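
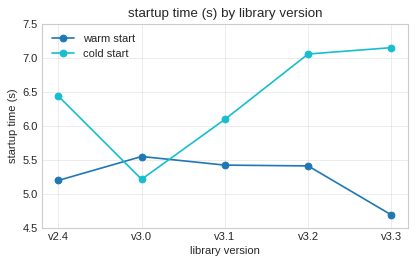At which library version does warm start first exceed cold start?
v3.0

v2.4: warm start ≈ 5.0 vs cold start ≈ 6.5 (not yet); v3.0: warm start ≈ 5.5 vs cold start ≈ 5.0 (first crossover).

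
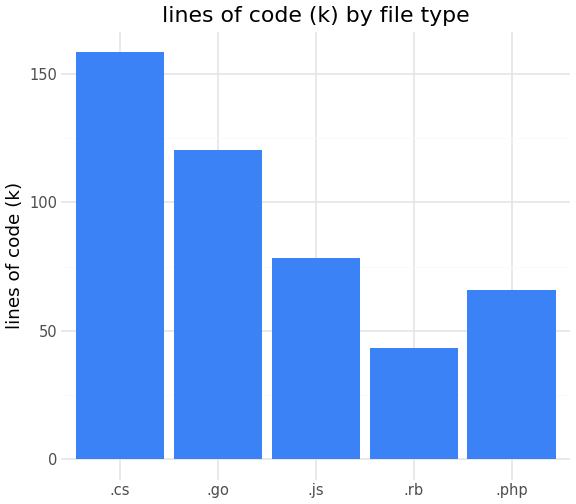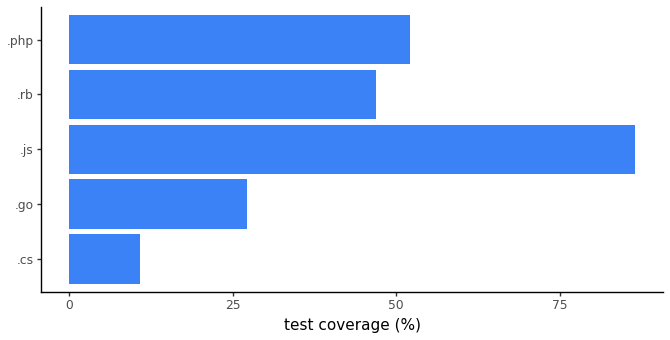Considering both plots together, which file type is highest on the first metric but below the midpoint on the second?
.cs

Chart 2 median test coverage (%) ≈ 50; below-median file types: .cs, .go. Among those, .cs has the highest lines of code (k) (≈ 160).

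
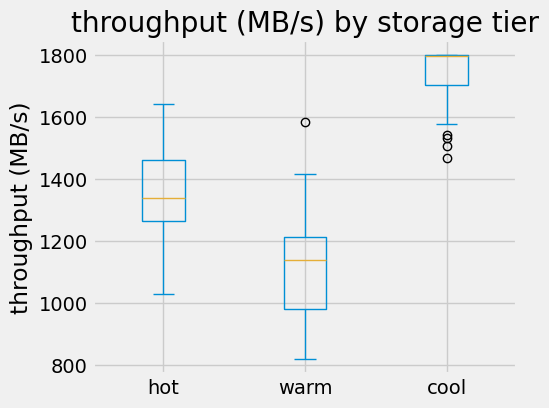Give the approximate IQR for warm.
≈ 200

Q3 ≈ 1200, Q1 ≈ 1000; IQR ≈ 200.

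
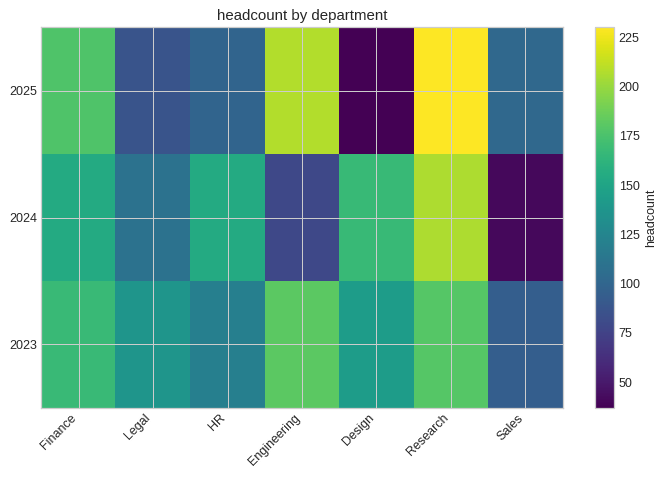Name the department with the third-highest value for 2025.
Top 4 for 2025: Research ≈ 240, Engineering ≈ 200, Finance ≈ 180, Sales ≈ 100.

Finance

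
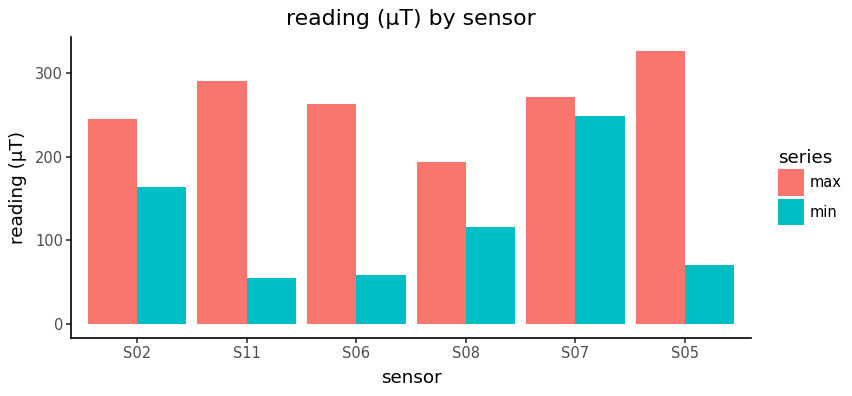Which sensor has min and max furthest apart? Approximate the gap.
S05, ≈ 300 µT

S05: min ≈ 50, max ≈ 350 → gap ≈ 300. Next-largest (S11) is only ≈ 250.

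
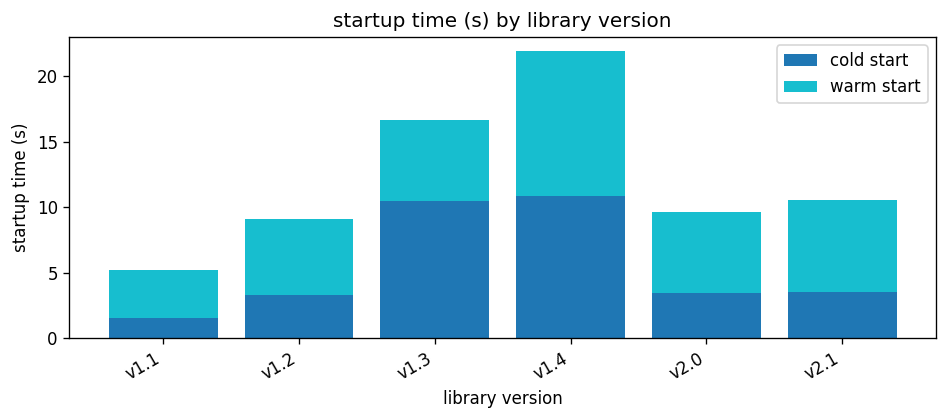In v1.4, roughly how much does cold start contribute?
≈ 10

cold start top ≈ 10, bottom ≈ 0; segment ≈ 10.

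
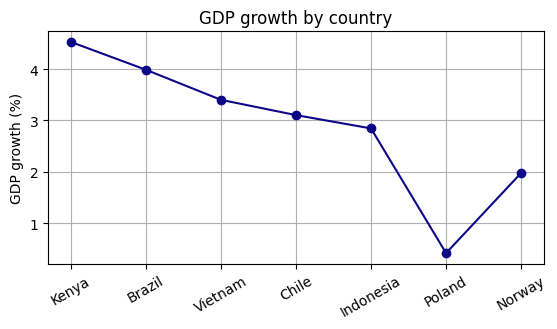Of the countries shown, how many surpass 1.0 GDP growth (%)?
Above 1.0: Kenya, Brazil, Vietnam, Chile, Indonesia, Norway.

6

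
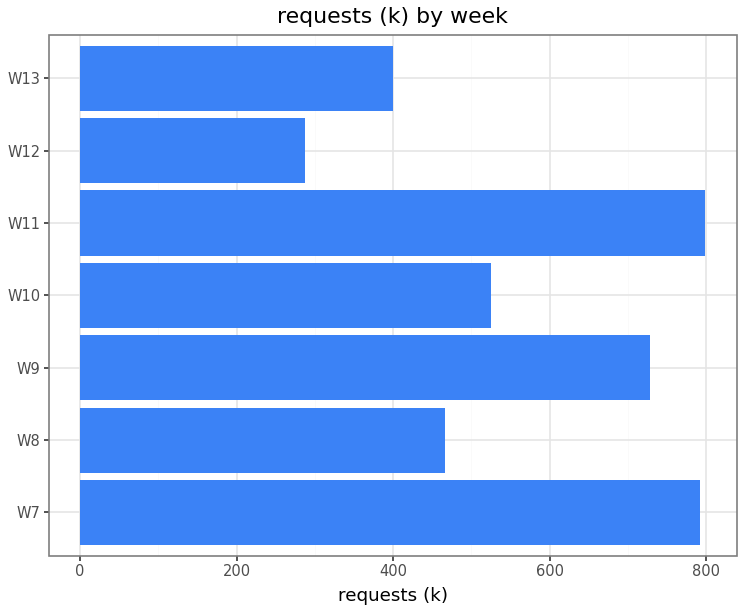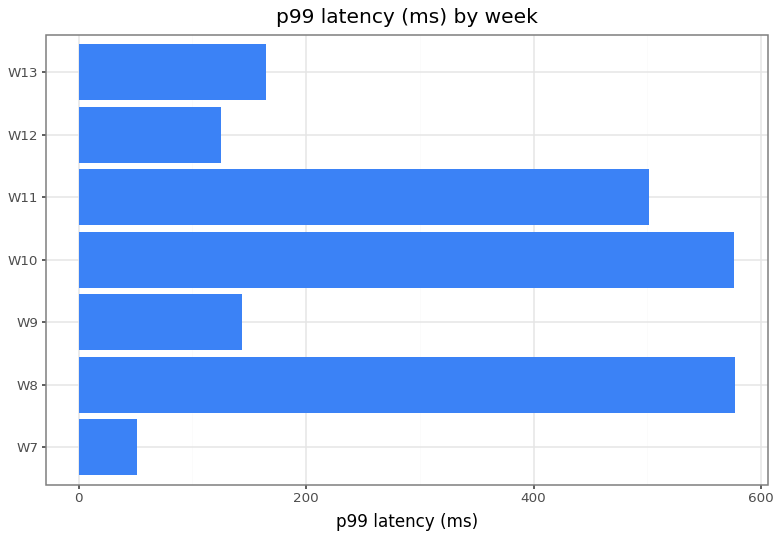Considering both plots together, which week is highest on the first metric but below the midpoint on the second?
Chart 2 median p99 latency (ms) ≈ 200; below-median weeks: W7, W9, W12. Among those, W7 has the highest requests (k) (≈ 800).

W7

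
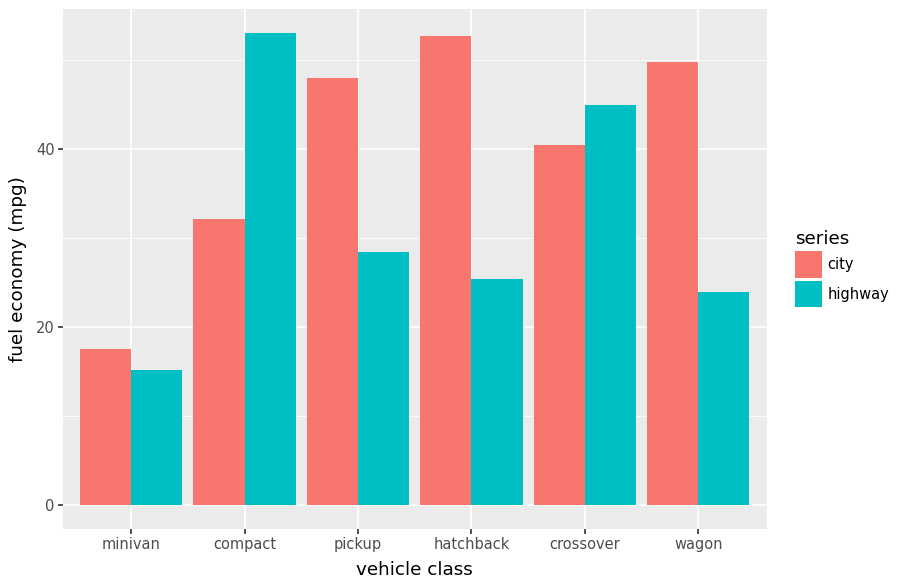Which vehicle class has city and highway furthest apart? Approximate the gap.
hatchback, ≈ 30 mpg

hatchback: city ≈ 55, highway ≈ 25 → gap ≈ 30. Next-largest (wagon) is only ≈ 25.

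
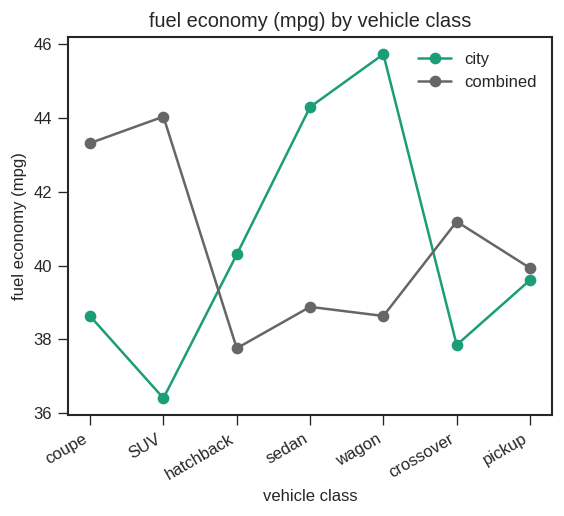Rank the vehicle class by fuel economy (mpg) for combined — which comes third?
Top 4 for combined: SUV ≈ 44, coupe ≈ 43, crossover ≈ 41, pickup ≈ 40.

crossover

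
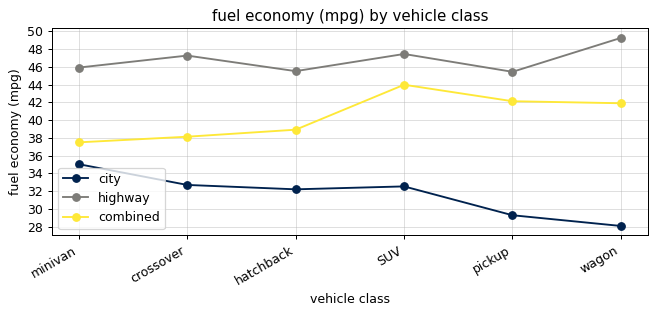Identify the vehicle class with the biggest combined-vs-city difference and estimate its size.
wagon, ≈ 14 mpg

wagon: combined ≈ 42, city ≈ 28 → gap ≈ 14. Next-largest (pickup) is only ≈ 12.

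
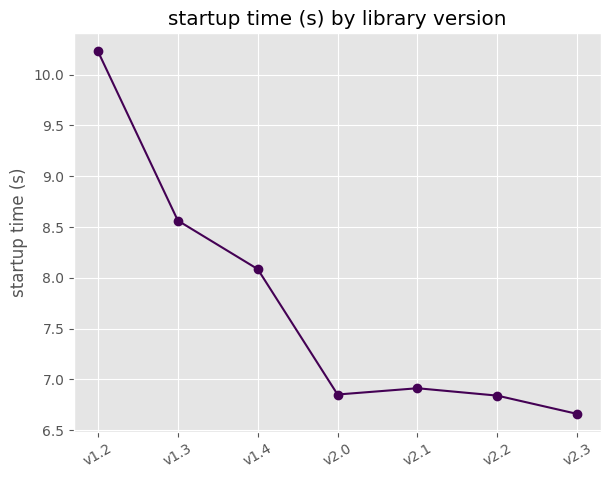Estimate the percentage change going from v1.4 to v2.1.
≈ -12.5%

v1.4 ≈ 8.0, v2.1 ≈ 7.0; (7.0 − 8.0) / 8.0 ≈ -12.5%.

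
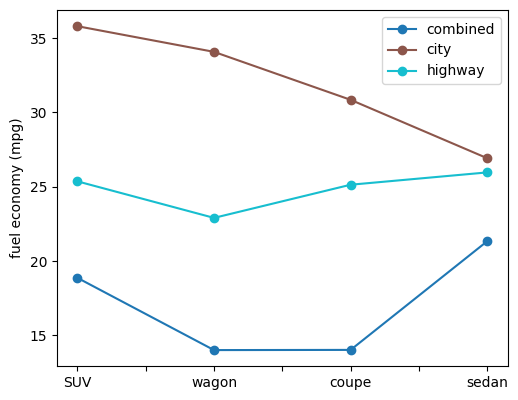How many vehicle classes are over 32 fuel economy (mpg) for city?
Above 32: SUV, wagon.

2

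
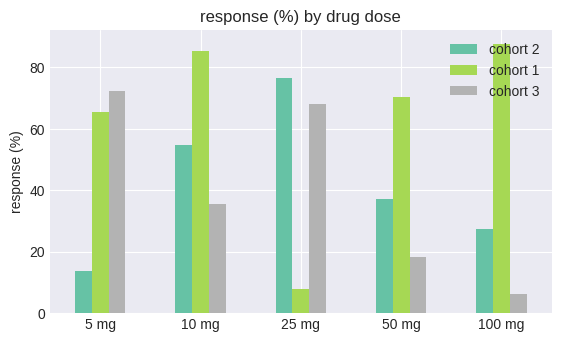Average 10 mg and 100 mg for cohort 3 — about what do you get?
≈ 25

(40 + 10) / 2 ≈ 25.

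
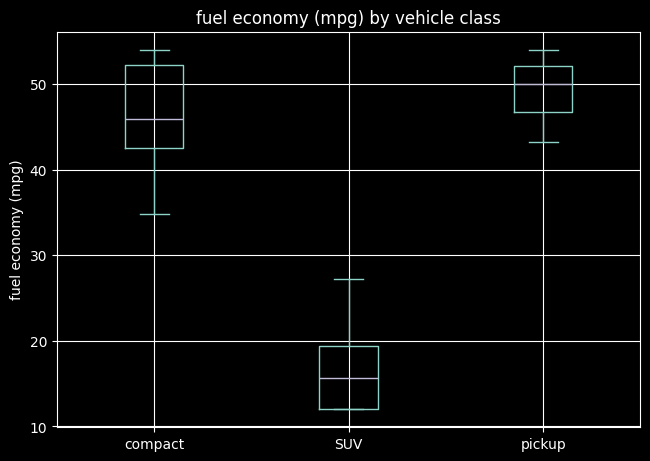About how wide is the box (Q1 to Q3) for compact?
≈ 10

Q3 ≈ 50, Q1 ≈ 40; IQR ≈ 10.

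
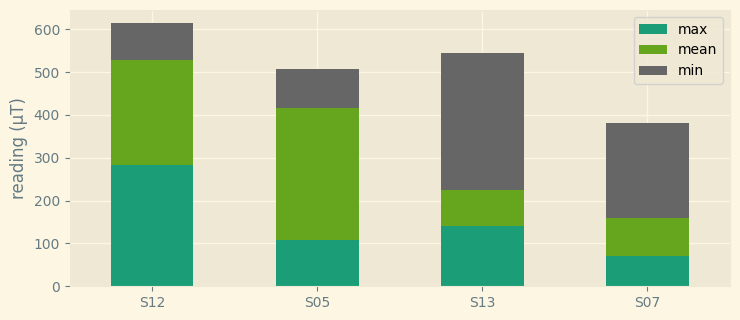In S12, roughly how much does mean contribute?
mean top ≈ 500, bottom ≈ 300; segment ≈ 200.

≈ 200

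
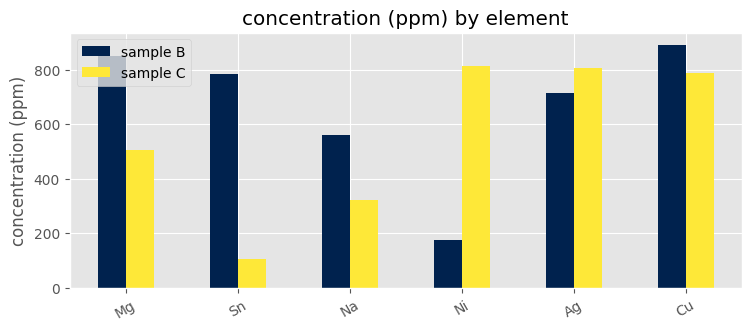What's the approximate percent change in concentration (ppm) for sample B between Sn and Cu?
Sn ≈ 800, Cu ≈ 900; (900 − 800) / 800 ≈ +12.5%.

≈ +12.5%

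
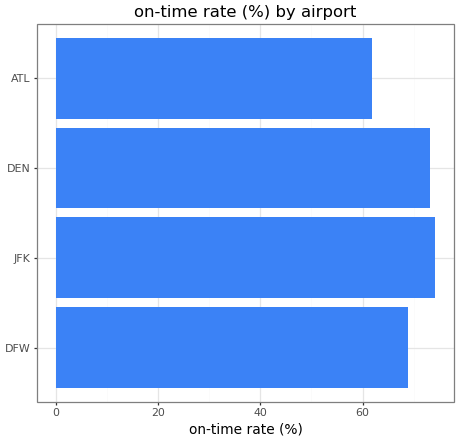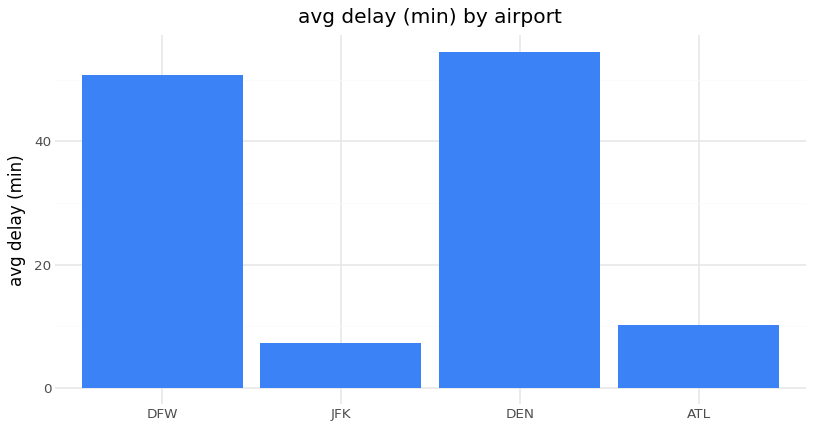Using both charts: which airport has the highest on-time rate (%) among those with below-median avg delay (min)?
Chart 2 median avg delay (min) ≈ 30; below-median airports: JFK, ATL. Among those, JFK has the highest on-time rate (%) (≈ 70).

JFK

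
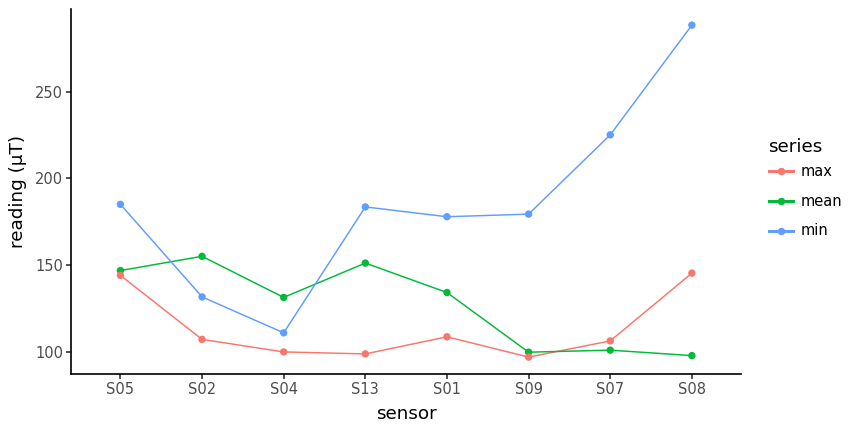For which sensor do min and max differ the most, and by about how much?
S08, ≈ 140 µT

S08: min ≈ 280, max ≈ 140 → gap ≈ 140. Next-largest (S07) is only ≈ 120.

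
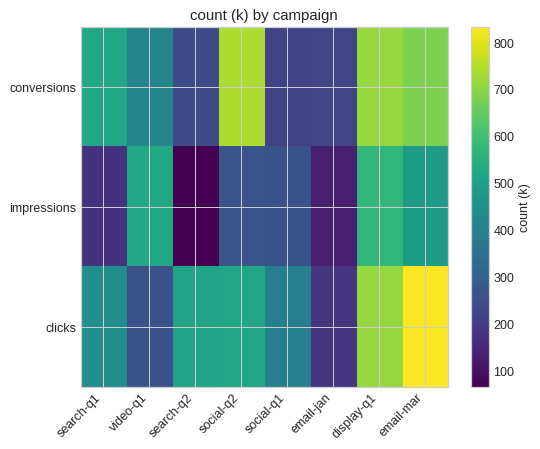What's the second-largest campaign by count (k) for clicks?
Top 3 for clicks: email-mar ≈ 800, display-q1 ≈ 700, social-q2 ≈ 500.

display-q1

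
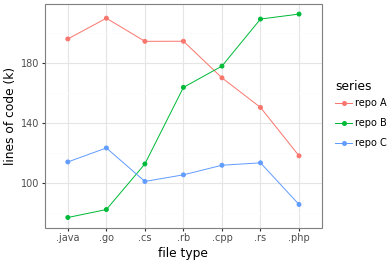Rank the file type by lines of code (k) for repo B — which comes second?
.rs

Top 3 for repo B: .php ≈ 220, .rs ≈ 200, .cpp ≈ 180.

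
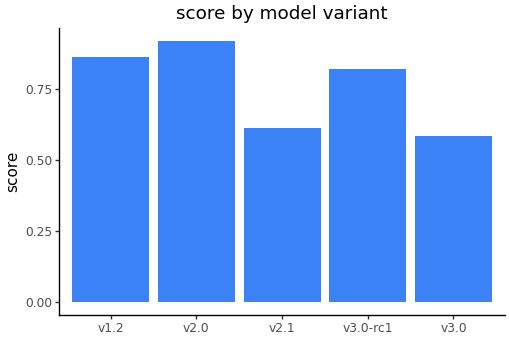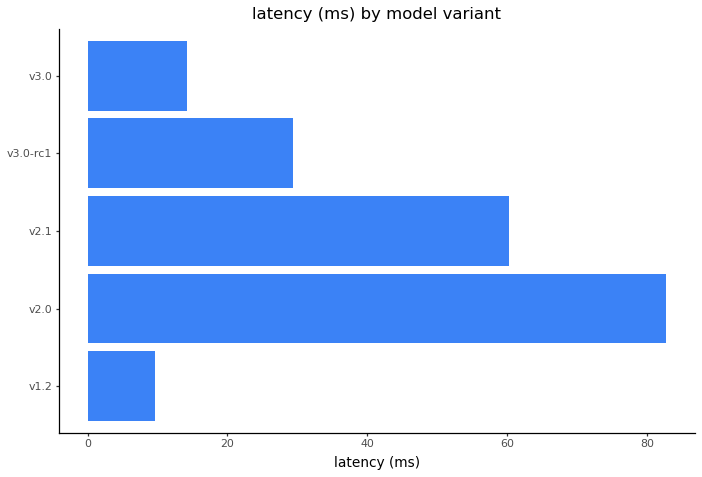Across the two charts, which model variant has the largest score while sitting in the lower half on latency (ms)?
Chart 2 median latency (ms) ≈ 30; below-median model variants: v1.2, v3.0. Among those, v1.2 has the highest score (≈ 0.9).

v1.2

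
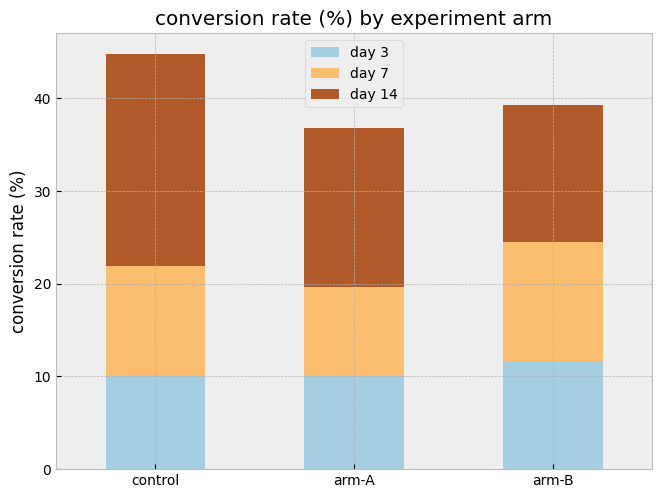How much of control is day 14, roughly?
day 14 top ≈ 45, bottom ≈ 20; segment ≈ 25.

≈ 25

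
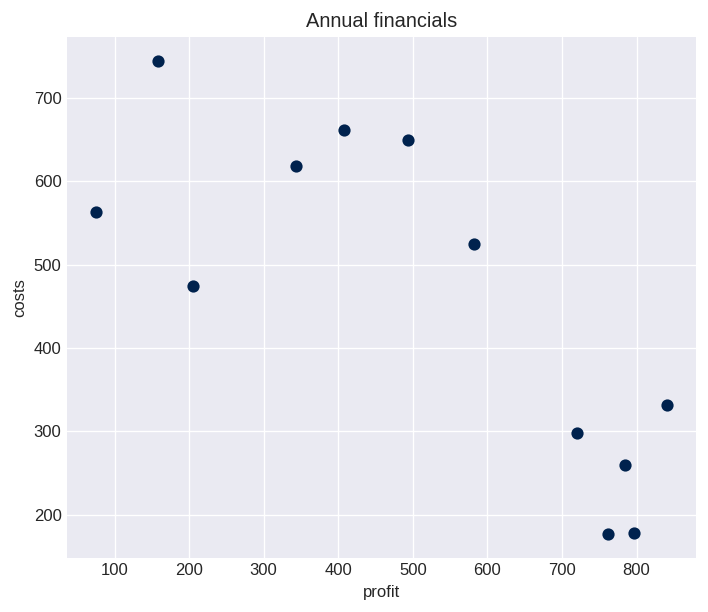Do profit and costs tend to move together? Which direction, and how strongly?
Points are negatively correlated; strong (|r| ≈ 0.8).

negative, strong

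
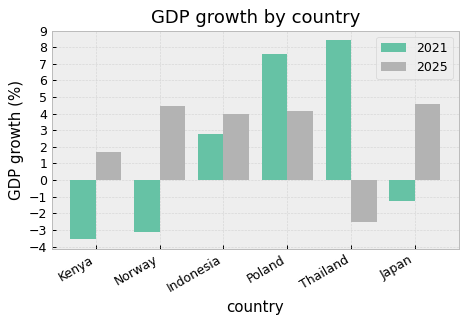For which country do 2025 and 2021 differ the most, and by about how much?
Thailand: 2025 ≈ -3, 2021 ≈ 8 → gap ≈ 11. Next-largest (Norway) is only ≈ 7.

Thailand, ≈ 11 %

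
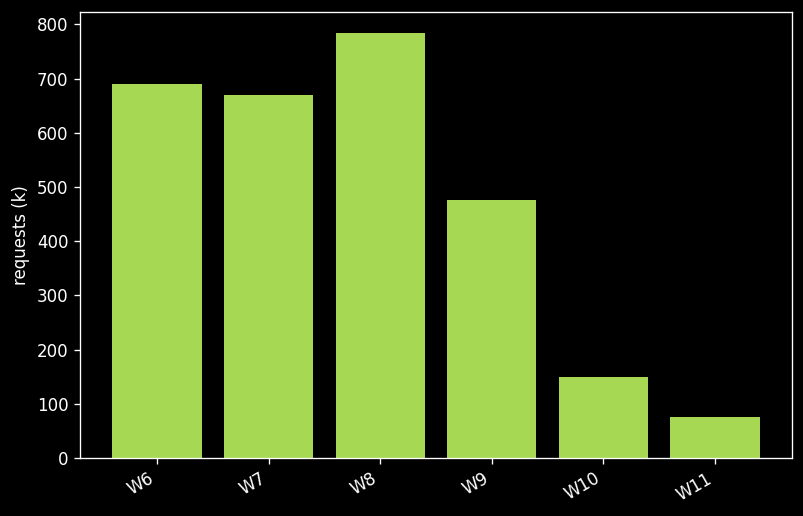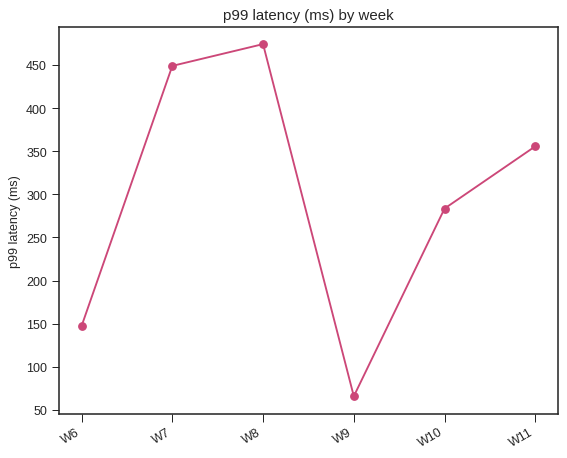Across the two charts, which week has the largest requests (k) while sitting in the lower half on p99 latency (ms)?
W6

Chart 2 median p99 latency (ms) ≈ 300; below-median weeks: W6, W9, W10. Among those, W6 has the highest requests (k) (≈ 700).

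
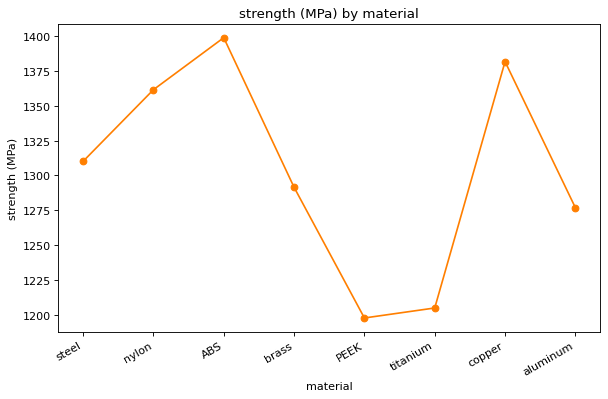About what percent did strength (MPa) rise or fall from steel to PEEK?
≈ -9.1%

steel ≈ 1320, PEEK ≈ 1200; (1200 − 1320) / 1320 ≈ -9.1%.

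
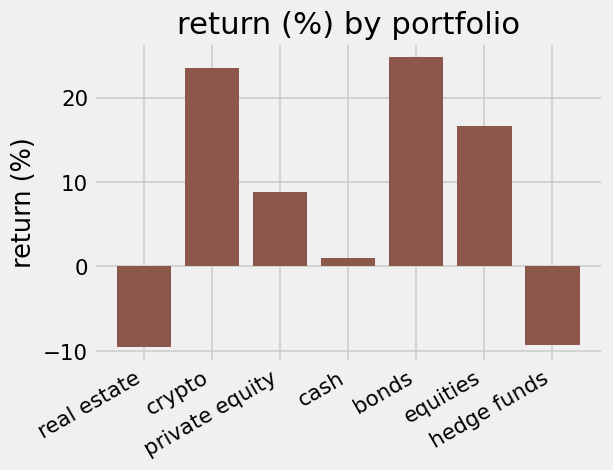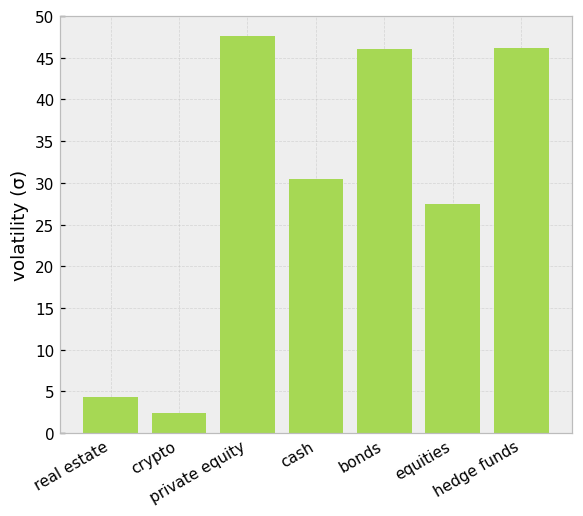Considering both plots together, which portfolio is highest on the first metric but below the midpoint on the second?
crypto

Chart 2 median volatility (σ) ≈ 30; below-median portfolios: real estate, crypto, equities. Among those, crypto has the highest return (%) (≈ 25).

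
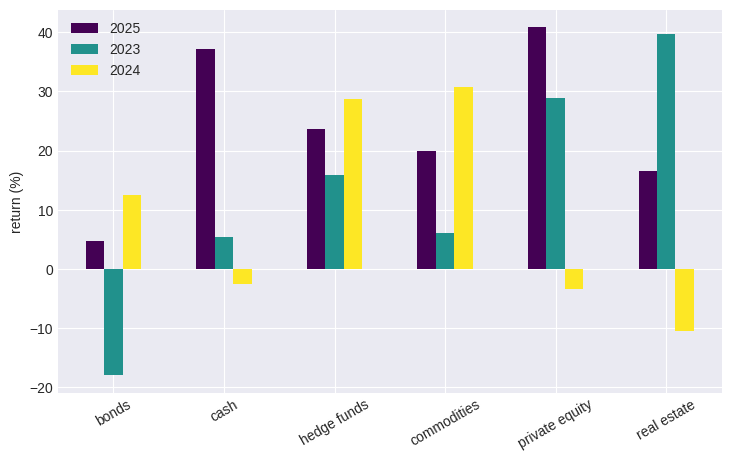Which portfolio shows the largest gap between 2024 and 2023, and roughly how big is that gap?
real estate: 2024 ≈ -10, 2023 ≈ 40 → gap ≈ 50. Next-largest (private equity) is only ≈ 35.

real estate, ≈ 50 %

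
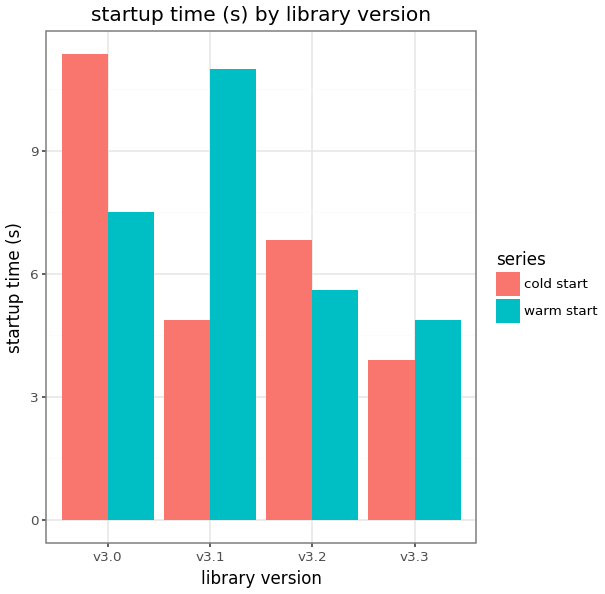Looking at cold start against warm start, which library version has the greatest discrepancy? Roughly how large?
v3.1: cold start ≈ 5, warm start ≈ 11 → gap ≈ 6. Next-largest (v3.0) is only ≈ 4.

v3.1, ≈ 6 s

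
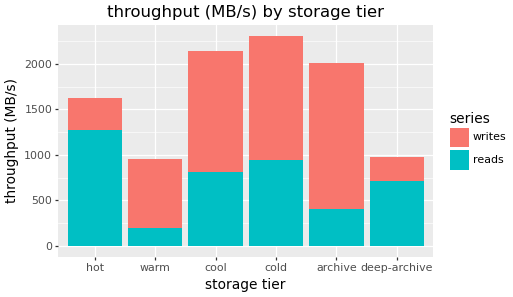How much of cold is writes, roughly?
writes top ≈ 2400, bottom ≈ 1000; segment ≈ 1400.

≈ 1400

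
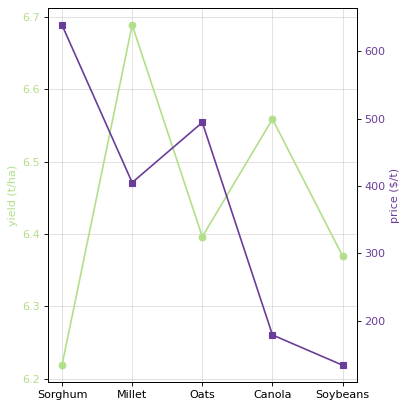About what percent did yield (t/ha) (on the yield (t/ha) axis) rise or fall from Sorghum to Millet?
Sorghum ≈ 6.20, Millet ≈ 6.70; (6.70 − 6.20) / 6.20 ≈ +8.1%.

≈ +8.1%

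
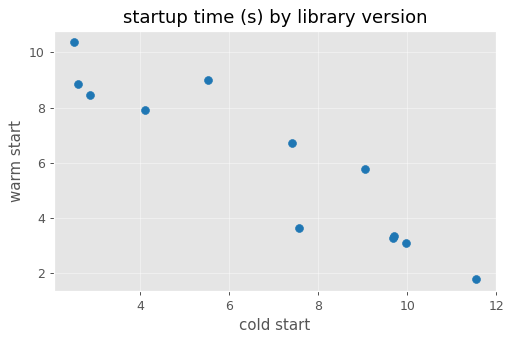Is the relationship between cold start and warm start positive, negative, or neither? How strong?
Points are negatively correlated; strong (|r| ≈ 0.9).

negative, strong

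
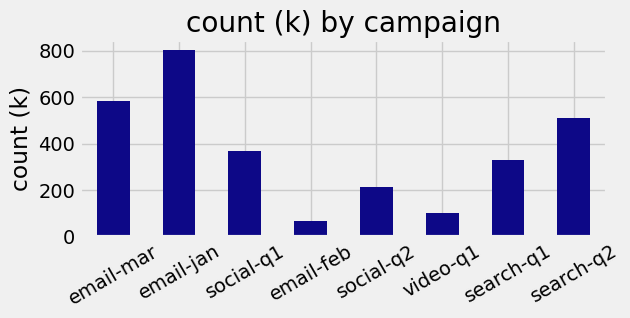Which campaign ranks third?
search-q2

Top 4: email-jan ≈ 800, email-mar ≈ 600, search-q2 ≈ 500, social-q1 ≈ 400.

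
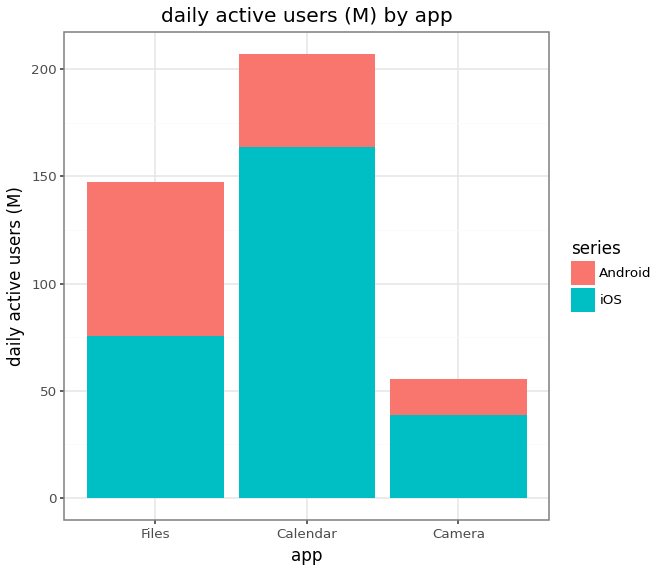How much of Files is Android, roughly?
Android top ≈ 140, bottom ≈ 80; segment ≈ 60.

≈ 60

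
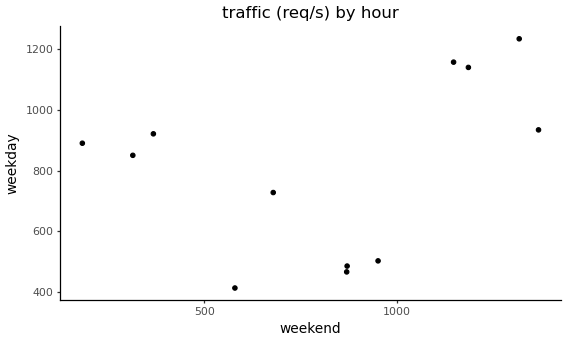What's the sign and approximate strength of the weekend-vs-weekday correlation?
positive, weak

Points are positively correlated; weak (|r| ≈ 0.3).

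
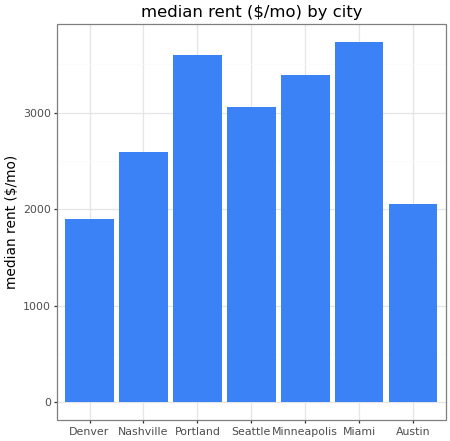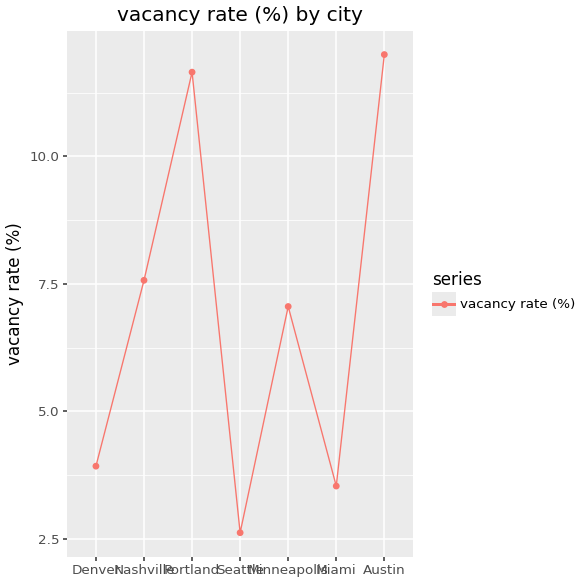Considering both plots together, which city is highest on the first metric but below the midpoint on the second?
Miami

Chart 2 median vacancy rate (%) ≈ 8; below-median cities: Denver, Seattle, Miami. Among those, Miami has the highest median rent ($/mo) (≈ 3500).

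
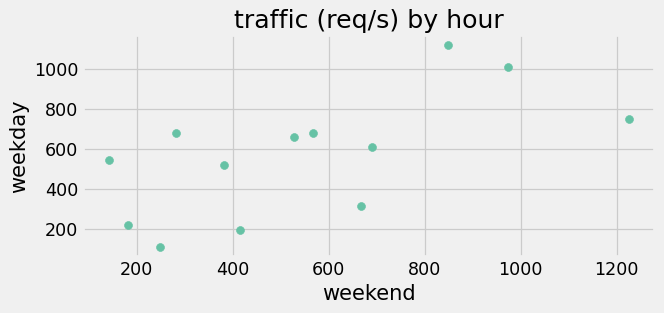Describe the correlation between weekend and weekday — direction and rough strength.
Points are positively correlated; moderate (|r| ≈ 0.6).

positive, moderate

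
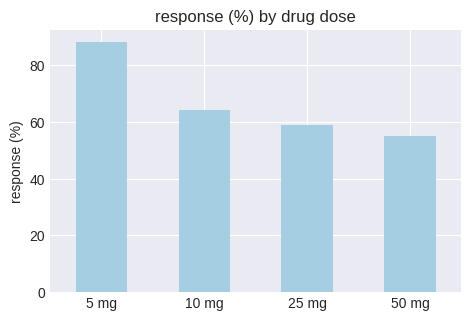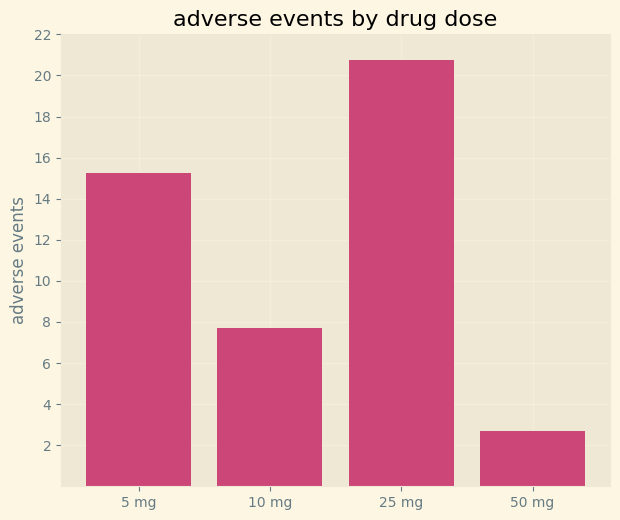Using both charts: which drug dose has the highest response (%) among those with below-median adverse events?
Chart 2 median adverse events ≈ 12; below-median drug doses: 10 mg, 50 mg. Among those, 10 mg has the highest response (%) (≈ 60).

10 mg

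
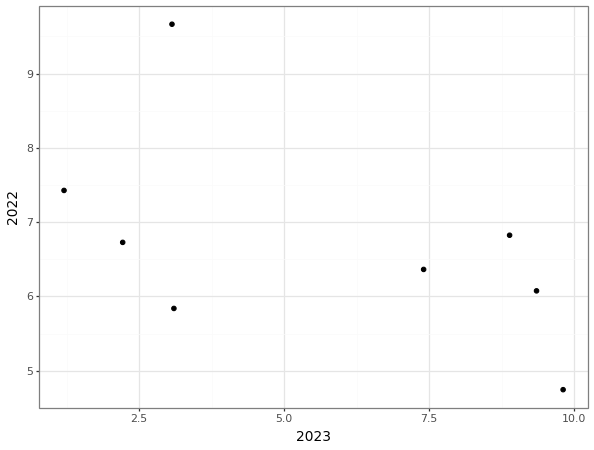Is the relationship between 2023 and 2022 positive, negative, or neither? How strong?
negative, moderate

Points are negatively correlated; moderate (|r| ≈ 0.5).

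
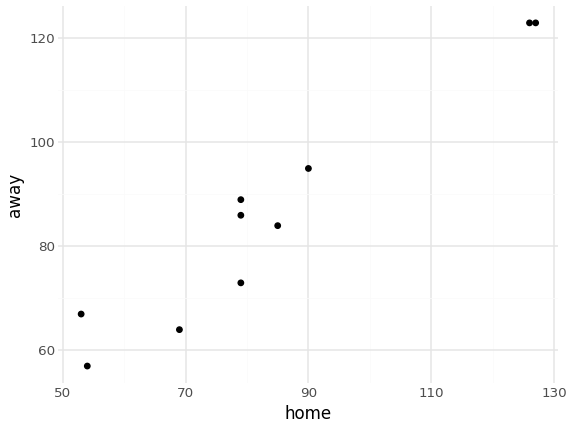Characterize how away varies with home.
positive, strong

Points are positively correlated; strong (|r| ≈ 1.0).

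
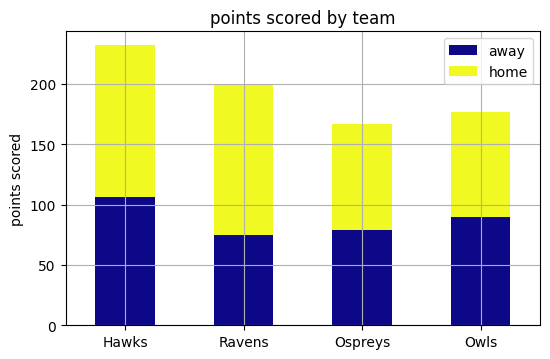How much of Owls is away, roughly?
away top ≈ 80, bottom ≈ 0; segment ≈ 80.

≈ 80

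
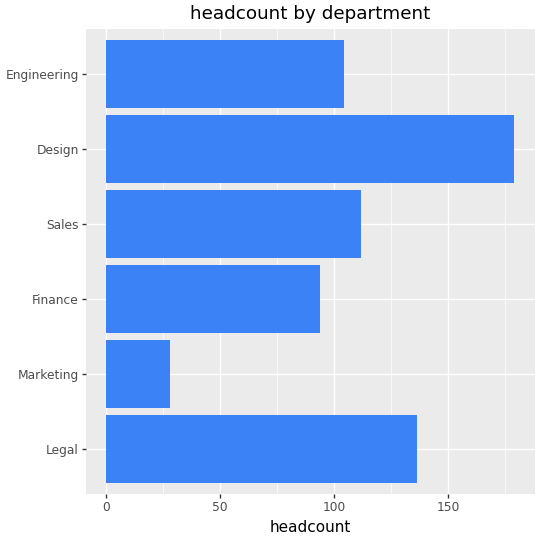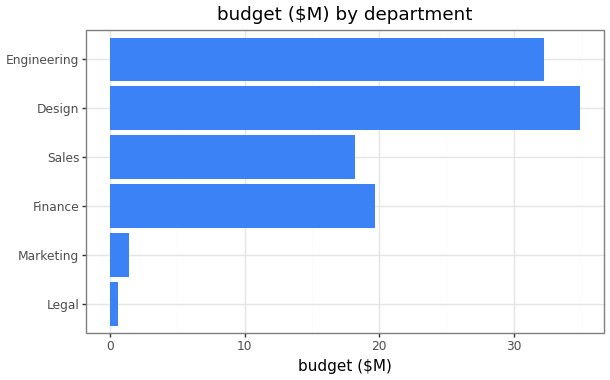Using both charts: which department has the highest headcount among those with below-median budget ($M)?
Chart 2 median budget ($M) ≈ 20; below-median departments: Legal, Marketing, Sales. Among those, Legal has the highest headcount (≈ 140).

Legal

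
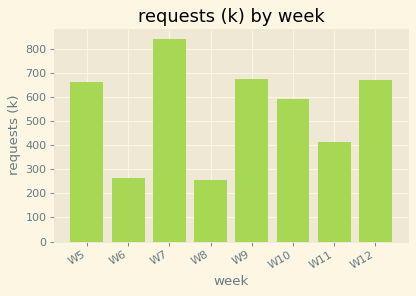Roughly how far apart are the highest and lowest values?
≈ 500

Max W7 ≈ 800, min W8 ≈ 300; range ≈ 500.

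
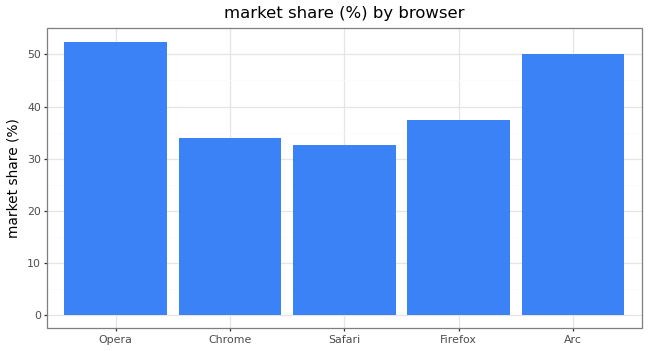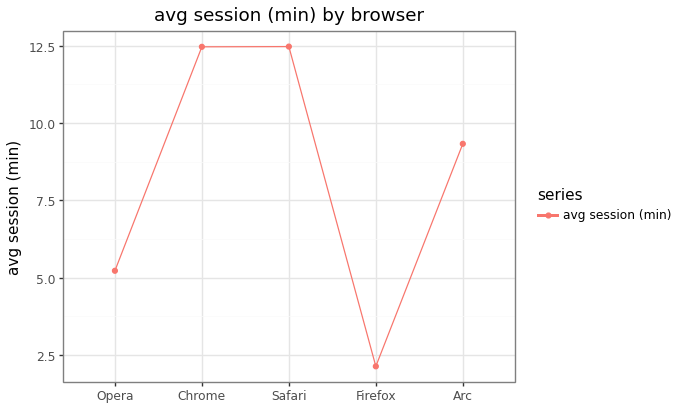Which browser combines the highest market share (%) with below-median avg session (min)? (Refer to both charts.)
Chart 2 median avg session (min) ≈ 10; below-median browsers: Opera, Firefox. Among those, Opera has the highest market share (%) (≈ 50).

Opera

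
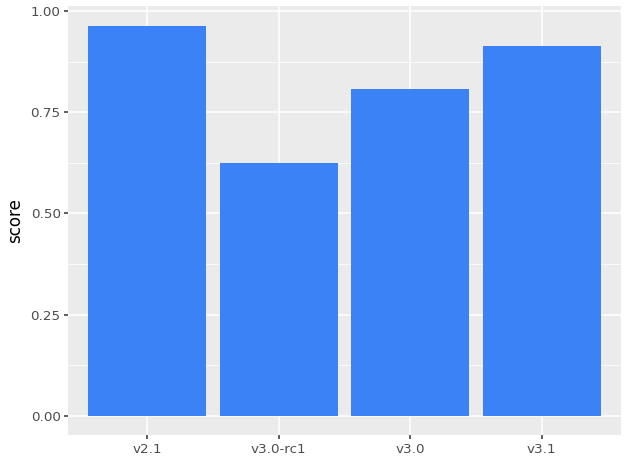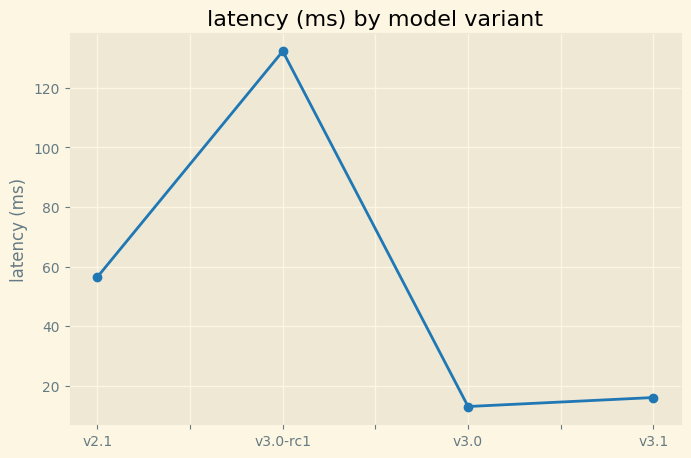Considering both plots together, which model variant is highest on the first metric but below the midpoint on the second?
v3.1

Chart 2 median latency (ms) ≈ 40; below-median model variants: v3.0, v3.1. Among those, v3.1 has the highest score (≈ 0.9).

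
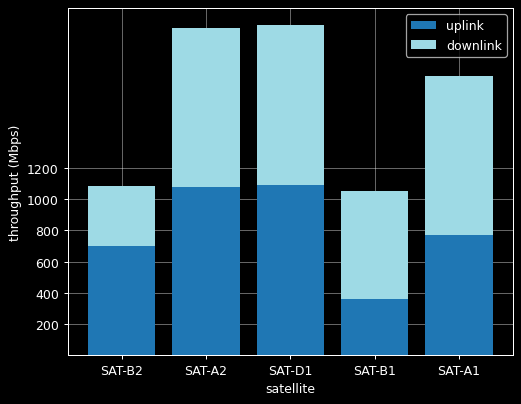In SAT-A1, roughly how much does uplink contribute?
uplink top ≈ 800, bottom ≈ 0; segment ≈ 800.

≈ 800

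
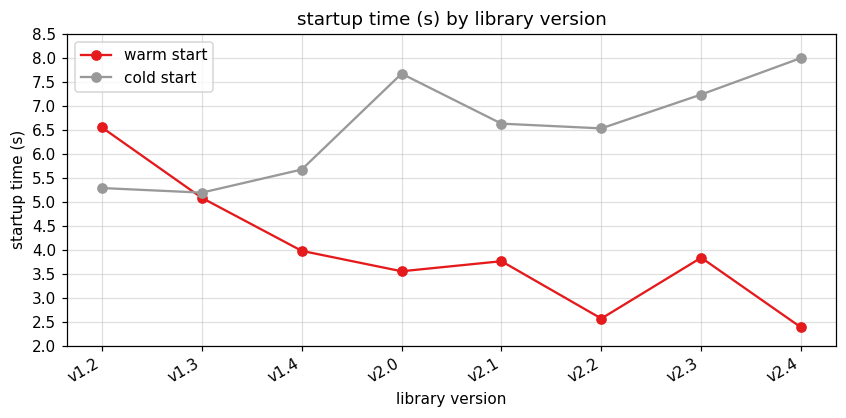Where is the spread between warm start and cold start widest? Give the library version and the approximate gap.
v2.4, ≈ 5.5 s

v2.4: warm start ≈ 2.5, cold start ≈ 8.0 → gap ≈ 5.5. Next-largest (v2.0) is only ≈ 4.0.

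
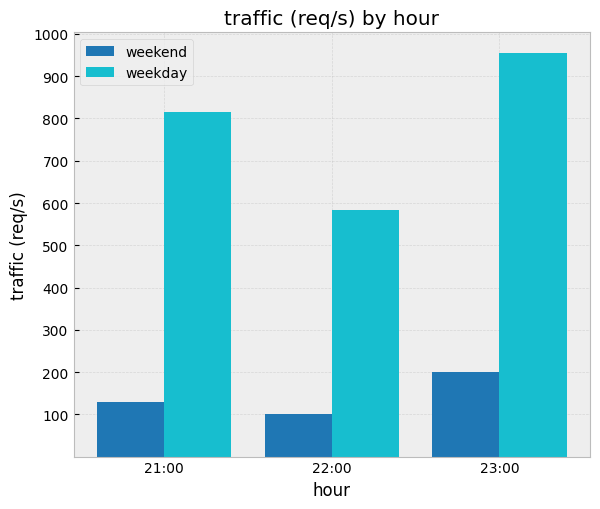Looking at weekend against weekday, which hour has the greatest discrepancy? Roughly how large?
23:00, ≈ 800 req/s

23:00: weekend ≈ 200, weekday ≈ 1000 → gap ≈ 800. Next-largest (21:00) is only ≈ 700.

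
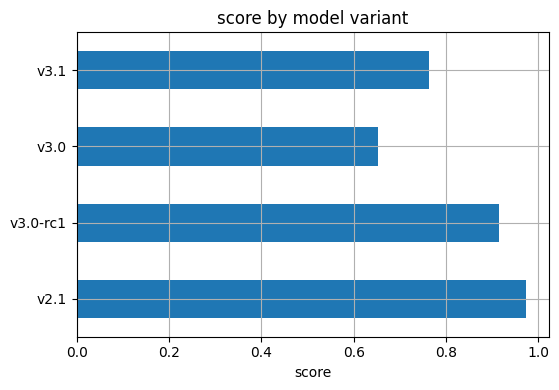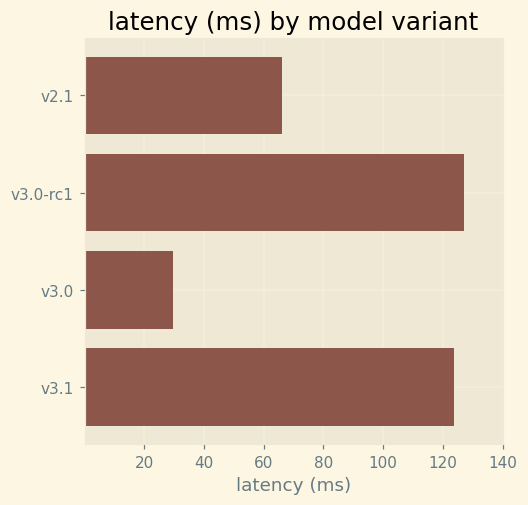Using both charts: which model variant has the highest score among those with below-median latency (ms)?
Chart 2 median latency (ms) ≈ 100; below-median model variants: v2.1, v3.0. Among those, v2.1 has the highest score (≈ 1).

v2.1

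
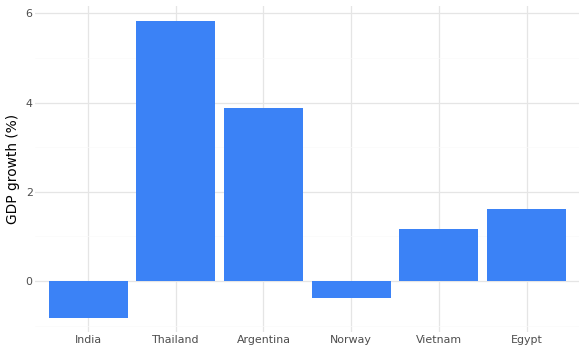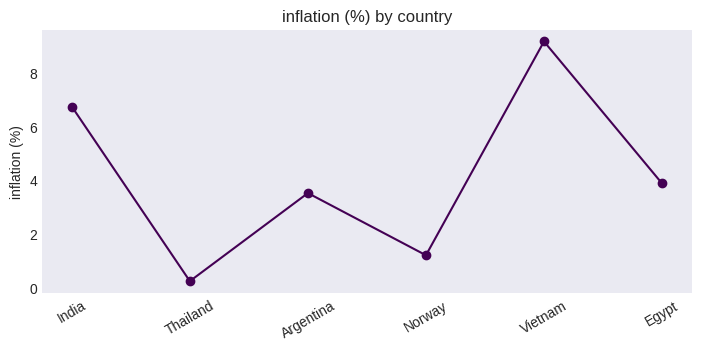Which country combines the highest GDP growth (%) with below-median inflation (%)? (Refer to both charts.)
Thailand

Chart 2 median inflation (%) ≈ 4; below-median countries: Thailand, Argentina, Norway. Among those, Thailand has the highest GDP growth (%) (≈ 6).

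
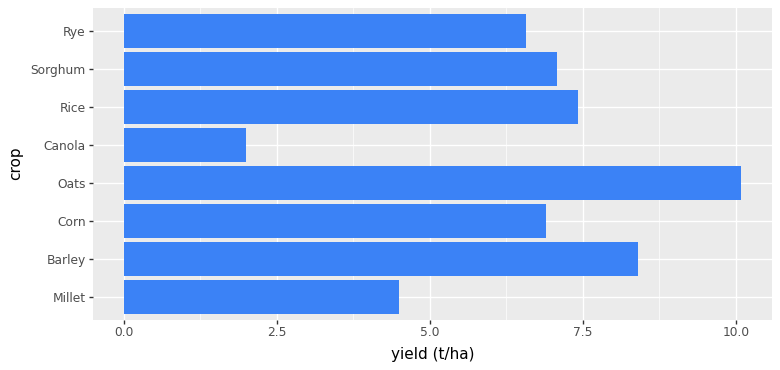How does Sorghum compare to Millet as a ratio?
Sorghum ≈ 7, Millet ≈ 4; 7/4 ≈ 1.75.

≈ 1.75×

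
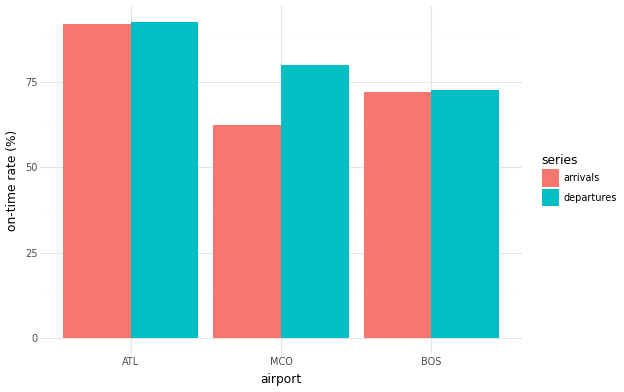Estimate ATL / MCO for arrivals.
ATL ≈ 90, MCO ≈ 60; 90/60 ≈ 1.5.

≈ 1.5×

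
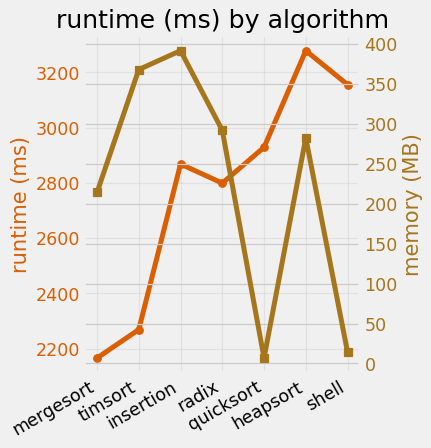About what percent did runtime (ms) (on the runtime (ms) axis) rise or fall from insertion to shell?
insertion ≈ 2900, shell ≈ 3200; (3200 − 2900) / 2900 ≈ +10.3%.

≈ +10.3%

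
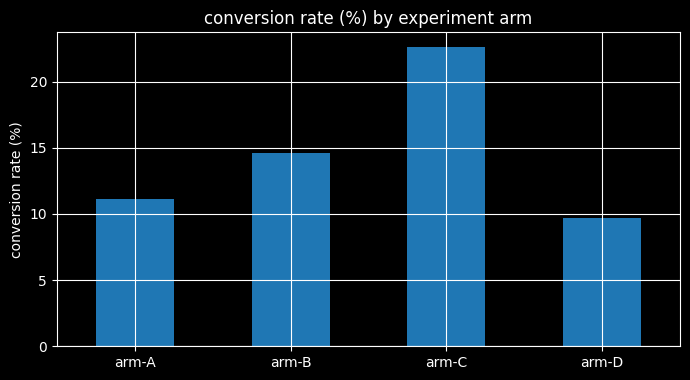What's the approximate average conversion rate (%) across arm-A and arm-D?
≈ 11

(12 + 10) / 2 ≈ 11.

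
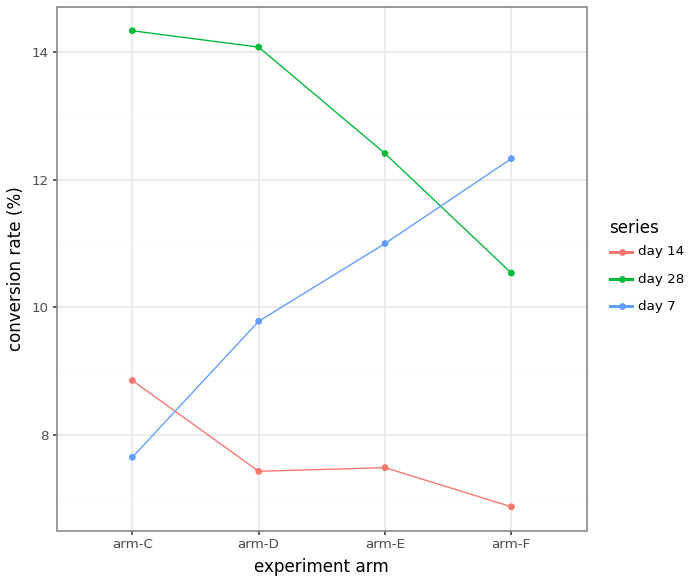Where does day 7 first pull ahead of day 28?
arm-E: day 7 ≈ 11 vs day 28 ≈ 12 (not yet); arm-F: day 7 ≈ 12 vs day 28 ≈ 11 (first crossover).

arm-F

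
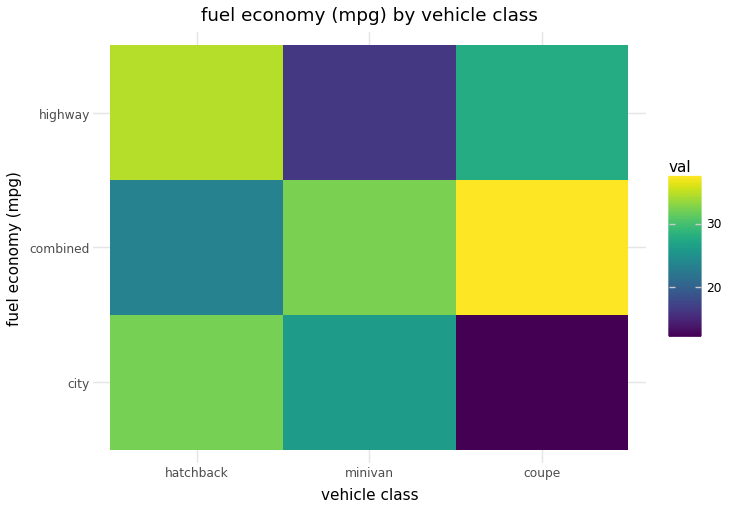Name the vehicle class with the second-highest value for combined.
Top 3 for combined: coupe ≈ 40, minivan ≈ 35, hatchback ≈ 25.

minivan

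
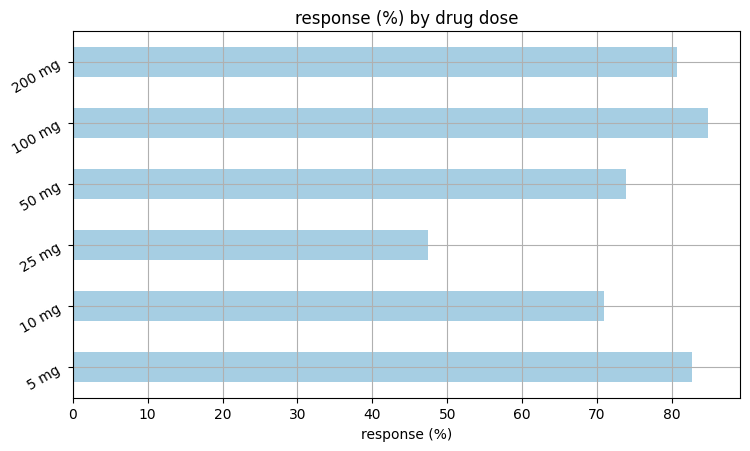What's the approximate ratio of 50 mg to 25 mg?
50 mg ≈ 70, 25 mg ≈ 50; 70/50 ≈ 1.4.

≈ 1.4×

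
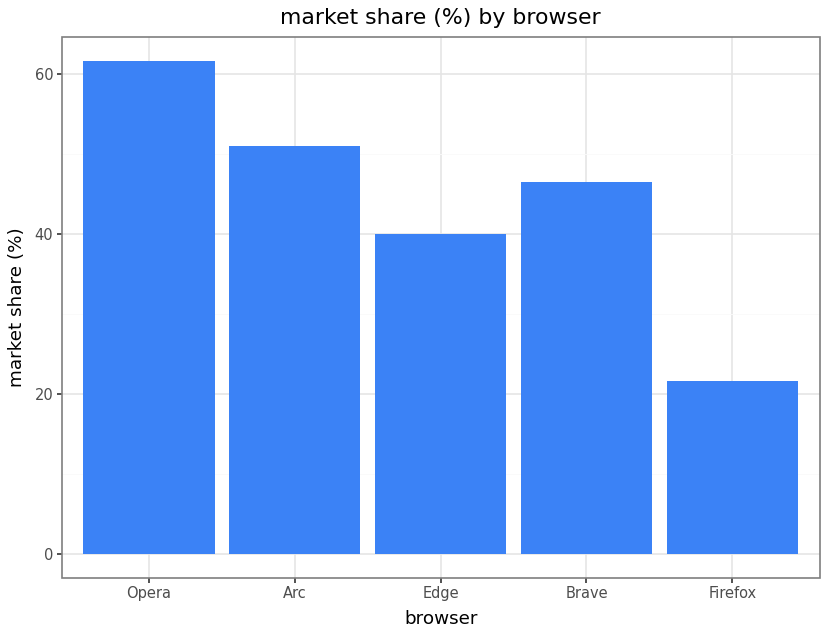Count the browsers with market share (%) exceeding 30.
4

Above 30: Opera, Arc, Edge, Brave.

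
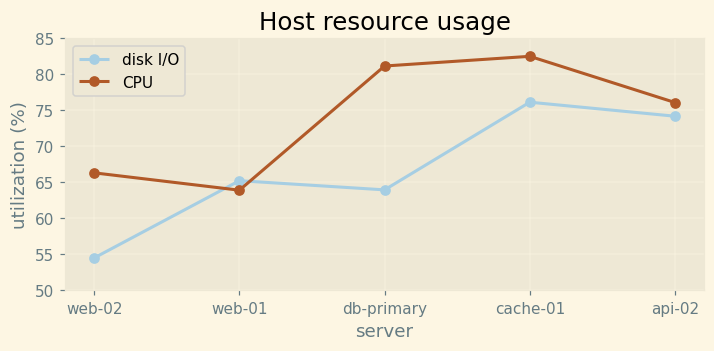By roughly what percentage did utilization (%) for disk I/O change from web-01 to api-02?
≈ +15.4%

web-01 ≈ 65, api-02 ≈ 75; (75 − 65) / 65 ≈ +15.4%.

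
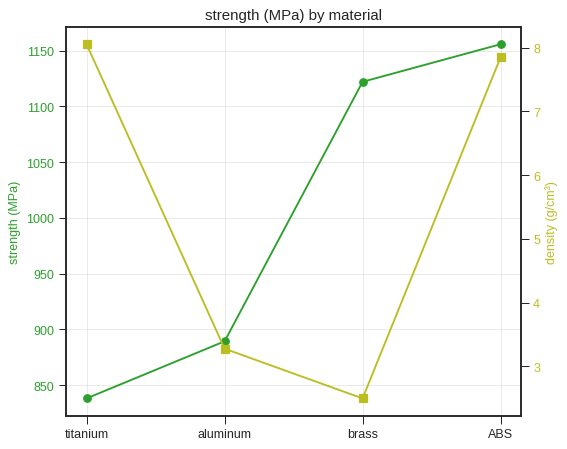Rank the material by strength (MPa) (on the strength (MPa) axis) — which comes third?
Top 4 (on the strength (MPa) axis): ABS ≈ 1150, brass ≈ 1100, aluminum ≈ 900, titanium ≈ 850.

aluminum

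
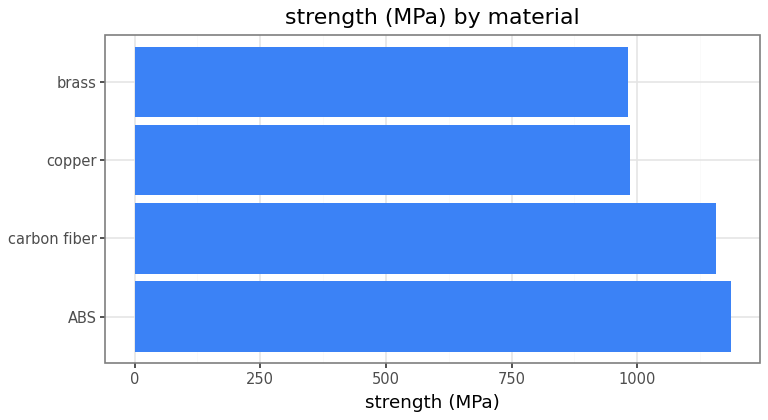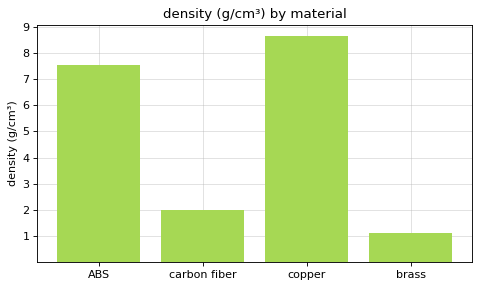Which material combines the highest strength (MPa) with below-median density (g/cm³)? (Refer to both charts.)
carbon fiber

Chart 2 median density (g/cm³) ≈ 5; below-median materials: carbon fiber, brass. Among those, carbon fiber has the highest strength (MPa) (≈ 1200).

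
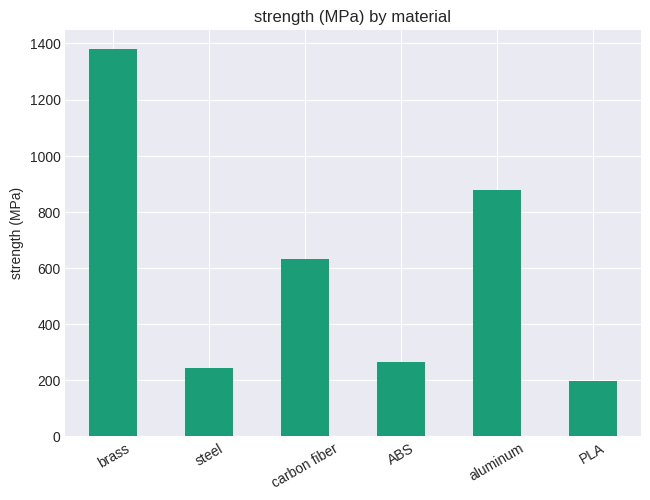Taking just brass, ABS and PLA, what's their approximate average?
(1400 + 200 + 200) / 3 ≈ 600.

≈ 600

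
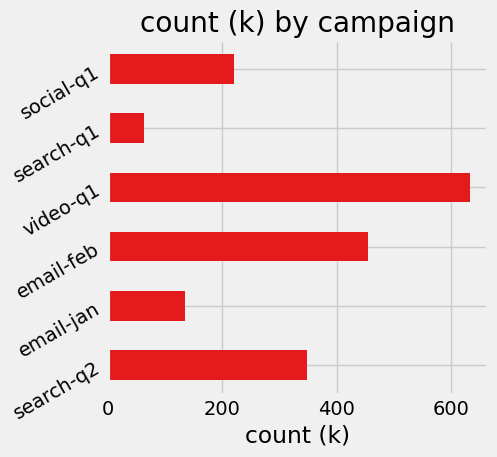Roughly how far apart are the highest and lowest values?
Max video-q1 ≈ 600, min search-q1 ≈ 100; range ≈ 500.

≈ 500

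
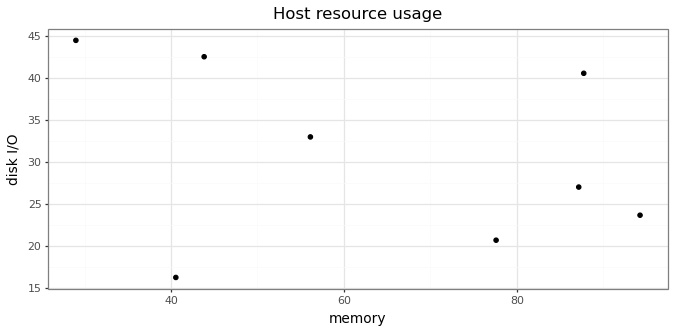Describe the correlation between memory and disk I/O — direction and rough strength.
negative, weak

Points are negatively correlated; weak (|r| ≈ 0.3).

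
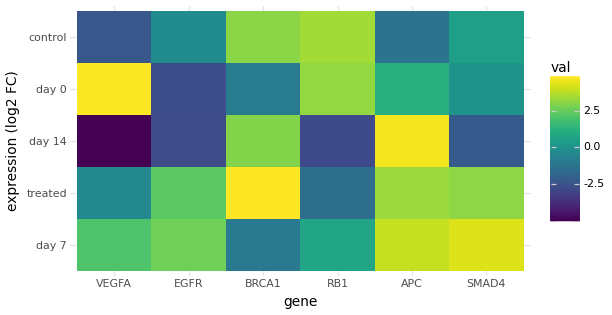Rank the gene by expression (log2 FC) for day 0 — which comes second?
Top 3 for day 0: VEGFA ≈ 5, RB1 ≈ 3, APC ≈ 1.

RB1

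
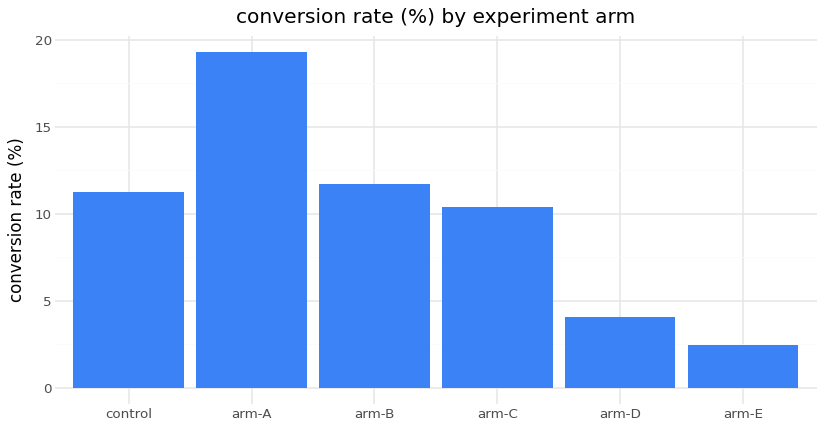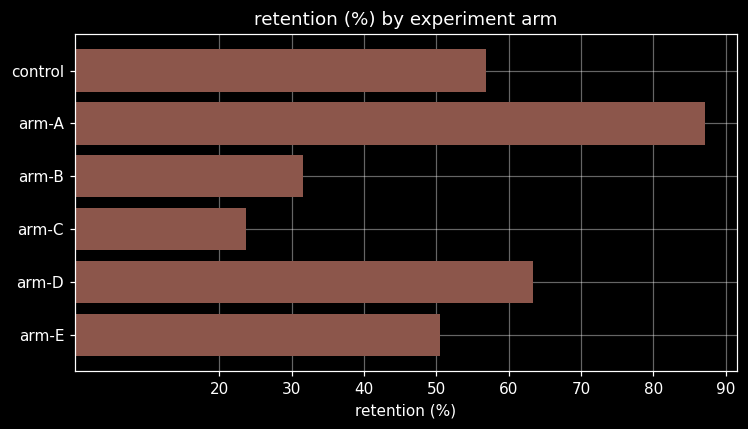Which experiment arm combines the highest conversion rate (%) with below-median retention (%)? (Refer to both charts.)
Chart 2 median retention (%) ≈ 50; below-median experiment arms: arm-B, arm-C, arm-E. Among those, arm-B has the highest conversion rate (%) (≈ 12).

arm-B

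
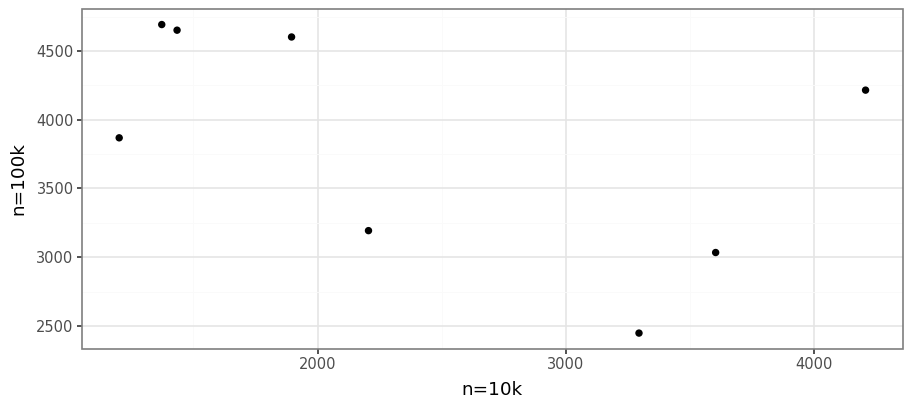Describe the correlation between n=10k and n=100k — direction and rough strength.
negative, moderate

Points are negatively correlated; moderate (|r| ≈ 0.5).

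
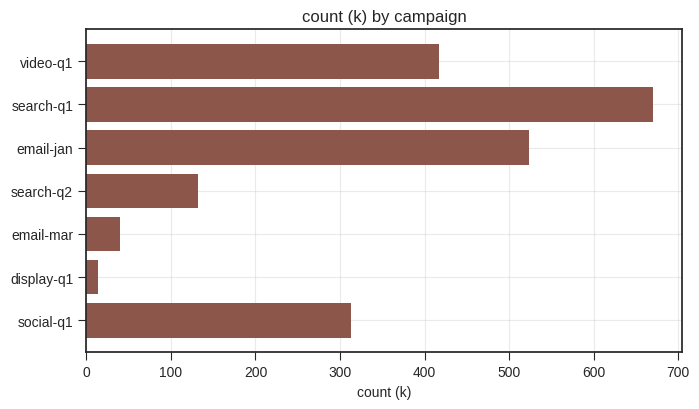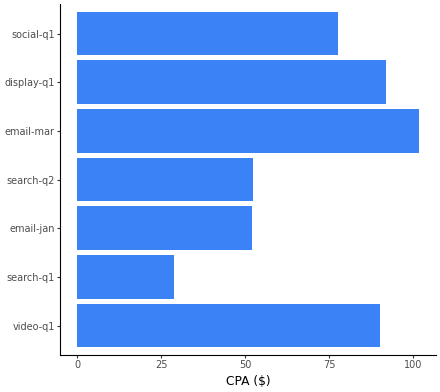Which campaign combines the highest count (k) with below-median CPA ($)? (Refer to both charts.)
search-q1

Chart 2 median CPA ($) ≈ 80; below-median campaigns: search-q1, email-jan, search-q2. Among those, search-q1 has the highest count (k) (≈ 700).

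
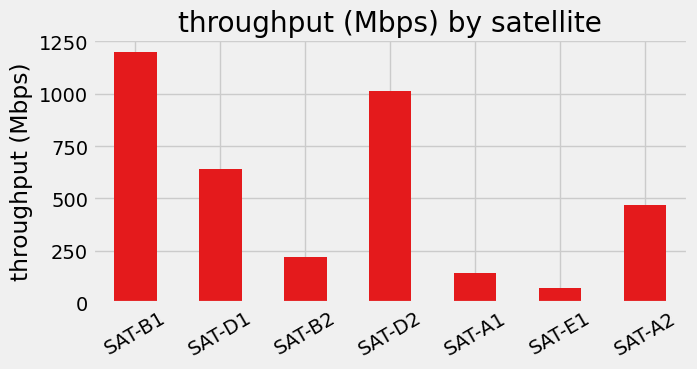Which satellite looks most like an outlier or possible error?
SAT-B1 ≈ 1200; the rest sit between ≈ 100 and ≈ 1000.

SAT-B1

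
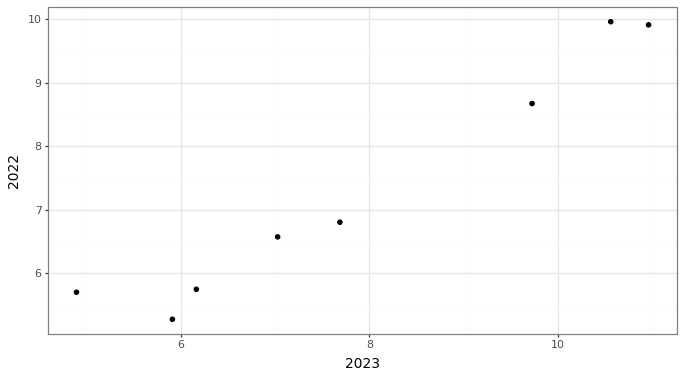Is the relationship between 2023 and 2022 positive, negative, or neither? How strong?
positive, strong

Points are positively correlated; strong (|r| ≈ 1.0).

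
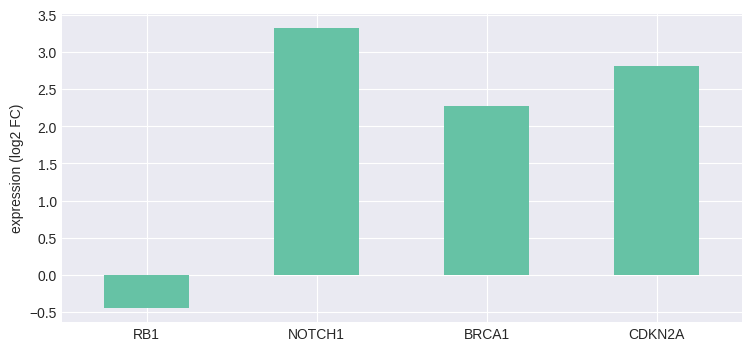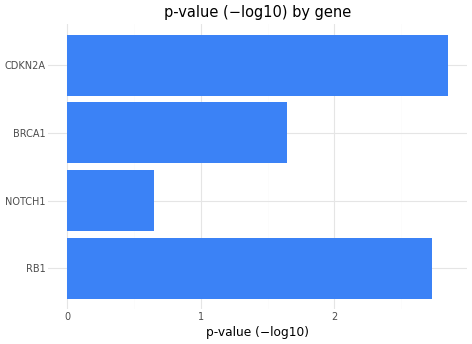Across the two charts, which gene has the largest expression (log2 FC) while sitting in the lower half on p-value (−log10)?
Chart 2 median p-value (−log10) ≈ 2; below-median genes: NOTCH1, BRCA1. Among those, NOTCH1 has the highest expression (log2 FC) (≈ 3.5).

NOTCH1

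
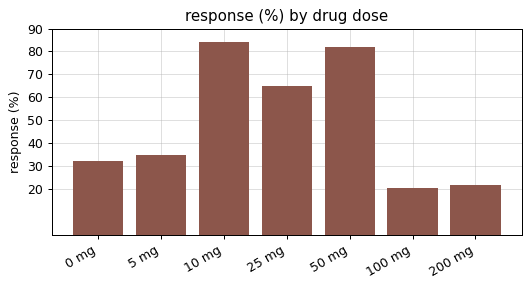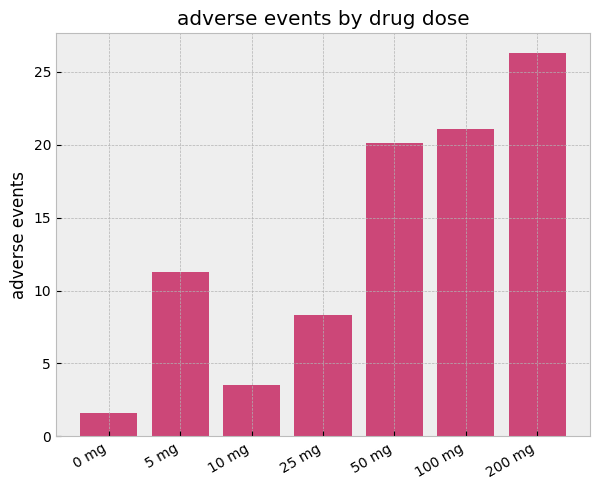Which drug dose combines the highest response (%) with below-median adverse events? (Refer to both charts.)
10 mg

Chart 2 median adverse events ≈ 10; below-median drug doses: 0 mg, 10 mg, 25 mg. Among those, 10 mg has the highest response (%) (≈ 80).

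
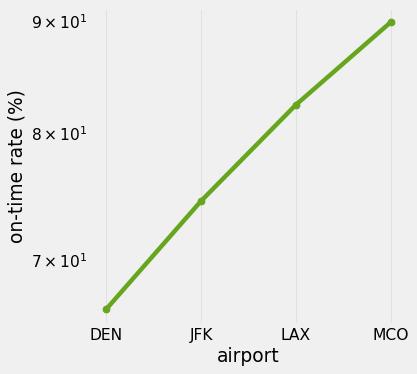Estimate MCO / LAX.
≈ 1.1×

MCO ≈ 90, LAX ≈ 82; 90/82 ≈ 1.1.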